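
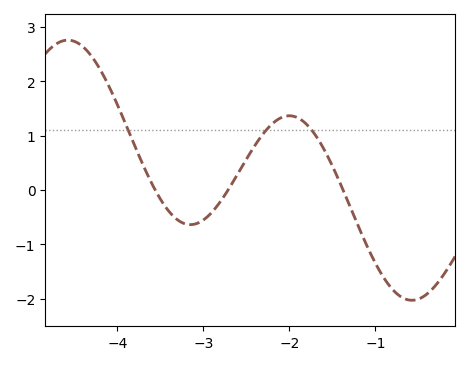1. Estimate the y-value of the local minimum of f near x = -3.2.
-0.6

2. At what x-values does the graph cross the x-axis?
-3.6, -2.7, -1.4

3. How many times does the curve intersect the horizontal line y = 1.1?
3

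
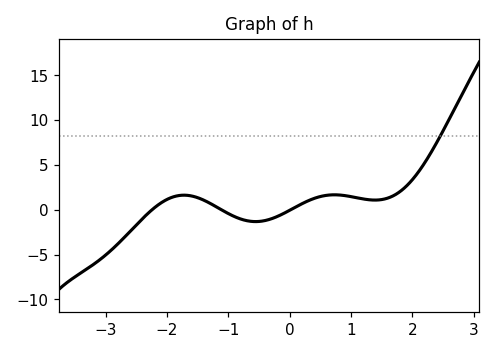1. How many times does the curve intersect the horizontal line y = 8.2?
1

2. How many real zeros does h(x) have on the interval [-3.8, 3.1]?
3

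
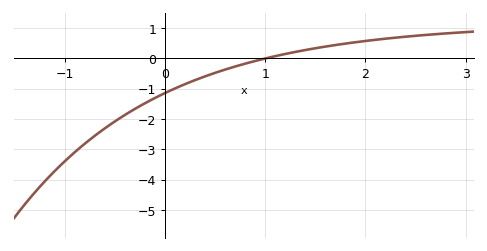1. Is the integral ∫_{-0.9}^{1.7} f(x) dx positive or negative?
negative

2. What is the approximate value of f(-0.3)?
-1.66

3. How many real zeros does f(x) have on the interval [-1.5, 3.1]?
1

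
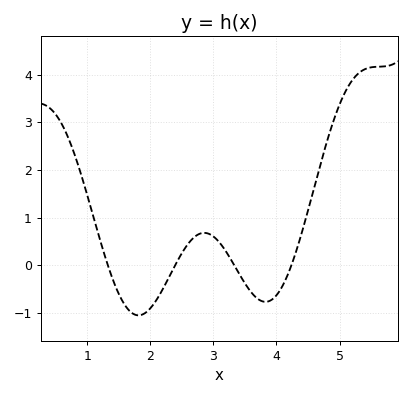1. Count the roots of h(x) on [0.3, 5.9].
4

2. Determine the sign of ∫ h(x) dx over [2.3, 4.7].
positive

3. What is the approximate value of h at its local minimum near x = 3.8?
-0.8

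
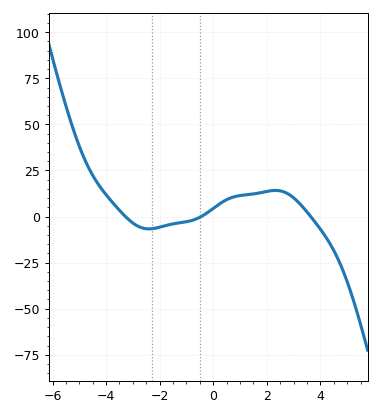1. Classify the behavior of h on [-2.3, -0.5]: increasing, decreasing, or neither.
increasing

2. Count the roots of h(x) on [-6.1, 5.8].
3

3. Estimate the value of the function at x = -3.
-4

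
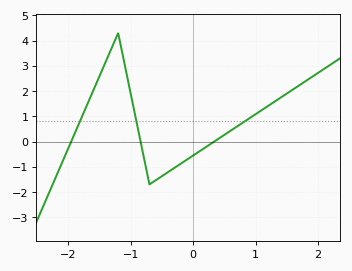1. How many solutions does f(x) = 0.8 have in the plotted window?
3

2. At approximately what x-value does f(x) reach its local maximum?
-1.2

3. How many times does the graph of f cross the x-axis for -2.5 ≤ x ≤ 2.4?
3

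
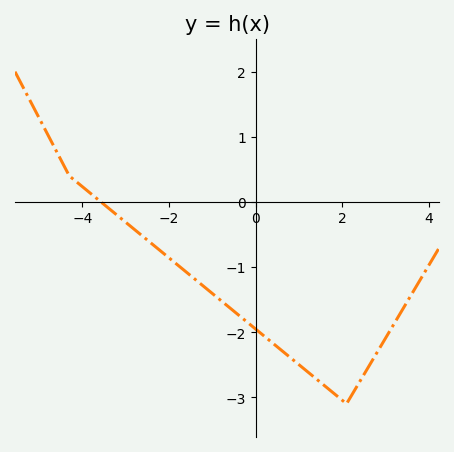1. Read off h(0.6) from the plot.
-2.28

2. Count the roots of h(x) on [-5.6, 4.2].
1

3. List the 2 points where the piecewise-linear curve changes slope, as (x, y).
(-4.3, 0.4); (2.1, -3.1)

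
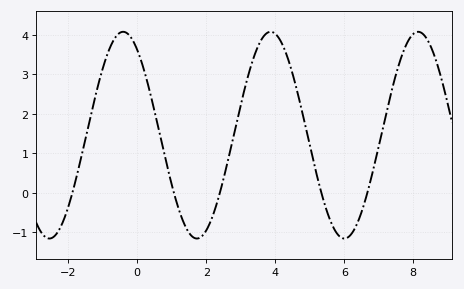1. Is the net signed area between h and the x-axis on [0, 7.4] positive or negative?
positive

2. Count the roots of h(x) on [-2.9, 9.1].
5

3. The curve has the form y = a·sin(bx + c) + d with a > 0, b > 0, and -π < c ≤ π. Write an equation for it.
y = 2.62sin(1.47x + 2.17) + 1.46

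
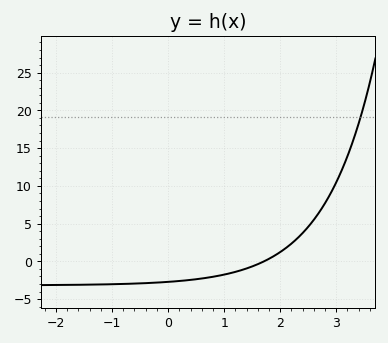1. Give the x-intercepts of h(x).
1.71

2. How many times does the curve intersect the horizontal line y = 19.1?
1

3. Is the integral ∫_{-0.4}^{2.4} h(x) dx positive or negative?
negative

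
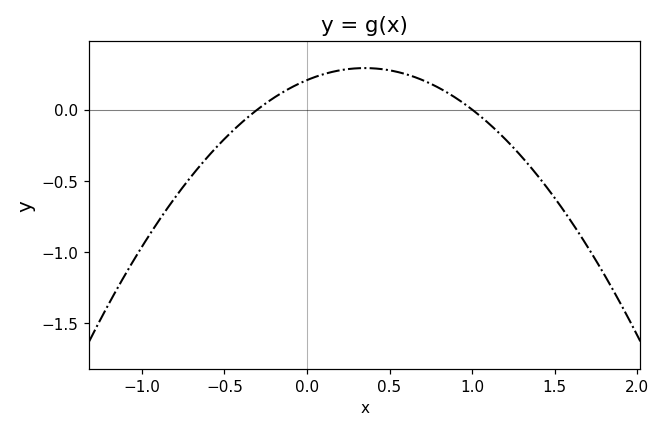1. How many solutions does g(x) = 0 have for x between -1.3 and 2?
2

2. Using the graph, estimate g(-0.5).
-0.2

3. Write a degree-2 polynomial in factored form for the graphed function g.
y = -0.69(x + 0.3)(x - 1)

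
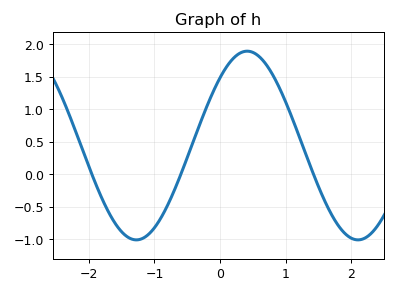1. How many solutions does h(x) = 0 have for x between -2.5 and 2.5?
3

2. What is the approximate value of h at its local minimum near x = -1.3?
-1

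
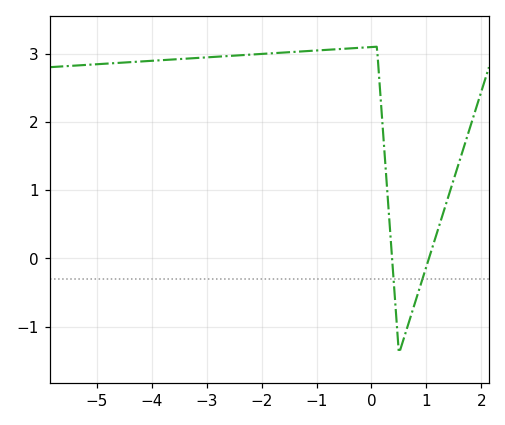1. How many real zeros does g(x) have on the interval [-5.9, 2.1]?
2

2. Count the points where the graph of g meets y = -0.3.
2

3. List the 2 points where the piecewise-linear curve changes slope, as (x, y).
(0.1, 3.1); (0.5, -1.4)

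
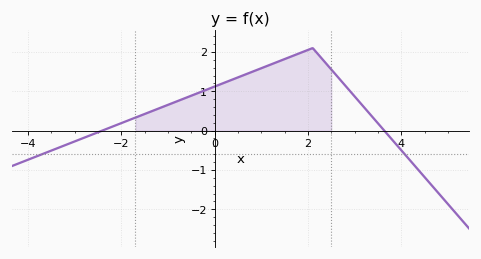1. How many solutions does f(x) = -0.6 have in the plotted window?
2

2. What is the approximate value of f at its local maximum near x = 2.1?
2.1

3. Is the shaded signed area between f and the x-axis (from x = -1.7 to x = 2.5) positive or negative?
positive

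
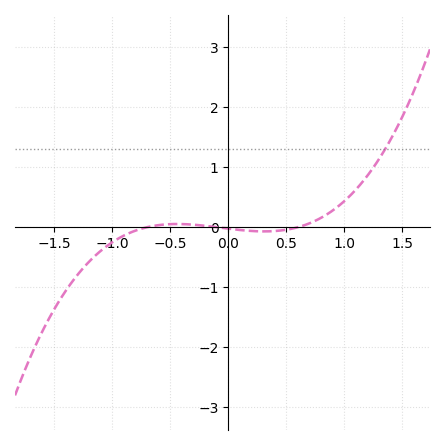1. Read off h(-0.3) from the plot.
0.042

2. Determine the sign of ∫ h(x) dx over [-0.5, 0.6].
negative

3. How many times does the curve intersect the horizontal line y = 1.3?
1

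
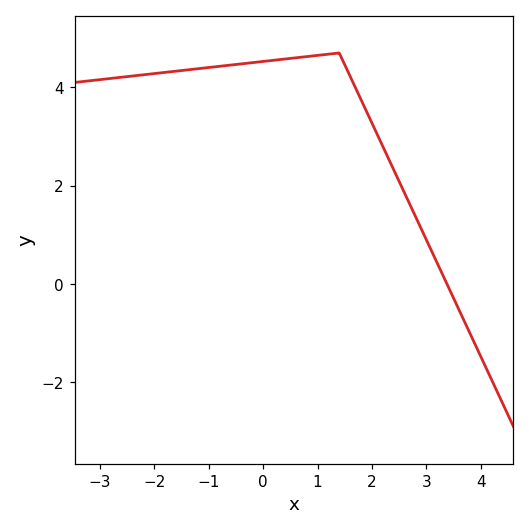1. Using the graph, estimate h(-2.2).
4.2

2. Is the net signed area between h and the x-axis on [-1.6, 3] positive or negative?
positive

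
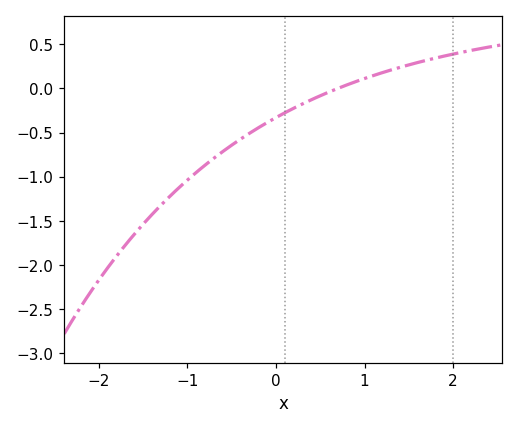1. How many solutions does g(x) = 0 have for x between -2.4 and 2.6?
1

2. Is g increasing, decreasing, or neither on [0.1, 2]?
increasing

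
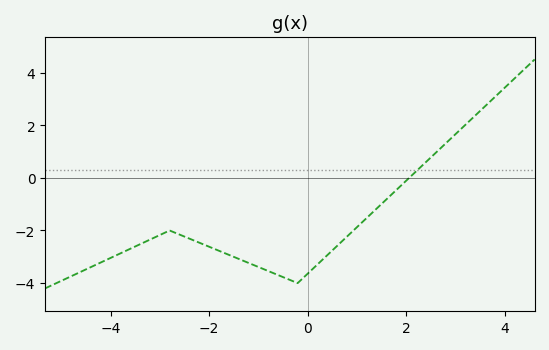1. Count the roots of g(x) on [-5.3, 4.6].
1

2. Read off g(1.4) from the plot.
-1.17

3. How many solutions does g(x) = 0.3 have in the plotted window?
1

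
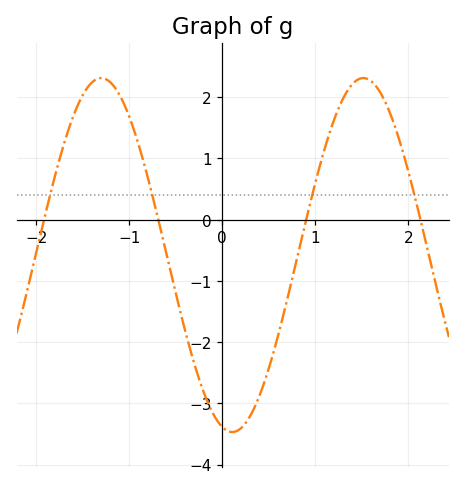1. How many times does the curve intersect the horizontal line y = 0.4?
4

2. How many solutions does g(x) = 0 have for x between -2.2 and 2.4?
4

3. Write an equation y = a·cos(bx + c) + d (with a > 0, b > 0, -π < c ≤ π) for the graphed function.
y = 2.89cos(2.23x + 2.9) - 0.58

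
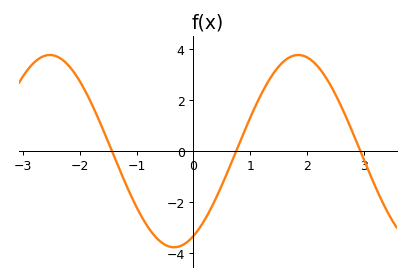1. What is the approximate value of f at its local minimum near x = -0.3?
-3.8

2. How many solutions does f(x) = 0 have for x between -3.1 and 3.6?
3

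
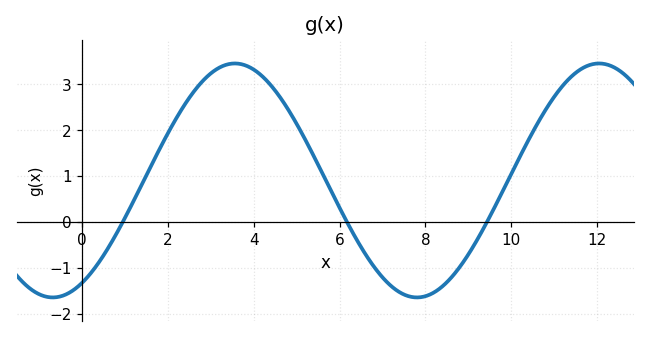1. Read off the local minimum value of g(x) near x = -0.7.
-1.65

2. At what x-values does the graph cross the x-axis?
0.947, 6.17, 9.44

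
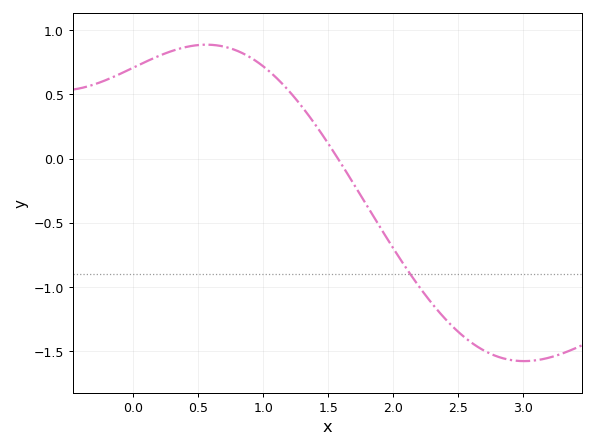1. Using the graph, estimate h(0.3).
0.85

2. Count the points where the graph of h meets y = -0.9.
1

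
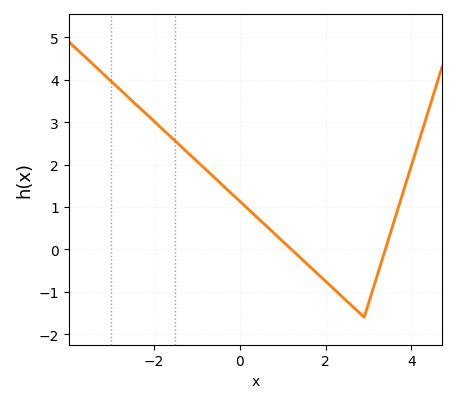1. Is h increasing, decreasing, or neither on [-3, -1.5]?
decreasing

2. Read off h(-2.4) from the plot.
3.4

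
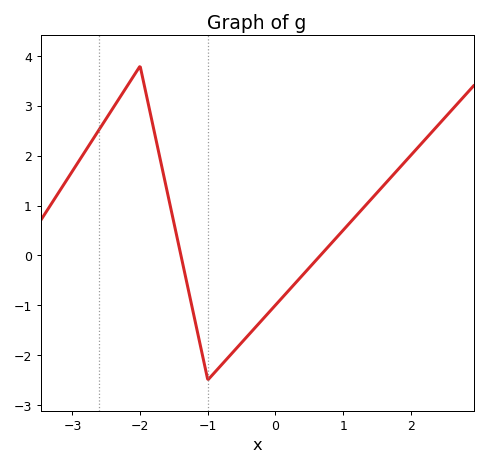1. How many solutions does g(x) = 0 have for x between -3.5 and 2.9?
2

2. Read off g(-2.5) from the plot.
2.75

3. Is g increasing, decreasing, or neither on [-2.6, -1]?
neither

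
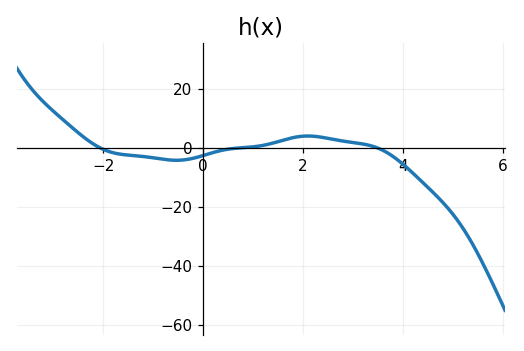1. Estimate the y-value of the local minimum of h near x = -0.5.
-4.29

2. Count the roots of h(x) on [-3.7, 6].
3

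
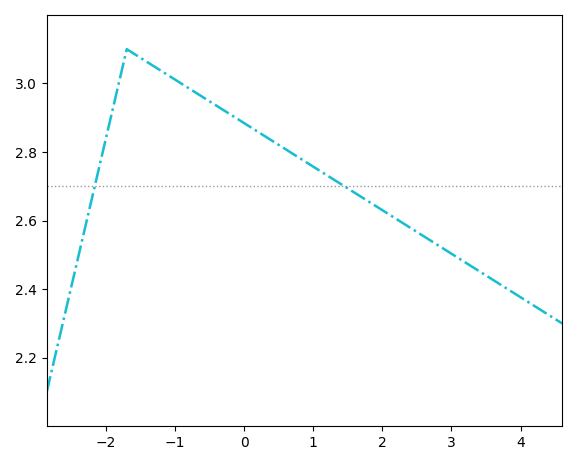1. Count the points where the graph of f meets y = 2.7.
2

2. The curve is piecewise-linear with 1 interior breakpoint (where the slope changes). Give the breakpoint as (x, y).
(-1.7, 3.1)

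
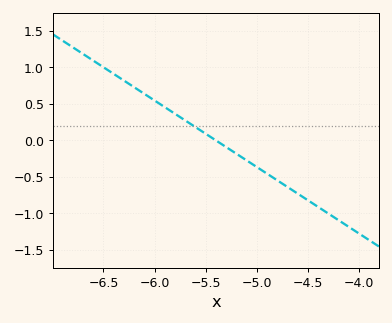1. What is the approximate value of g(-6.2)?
0.728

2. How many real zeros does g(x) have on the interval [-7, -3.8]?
1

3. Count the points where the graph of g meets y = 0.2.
1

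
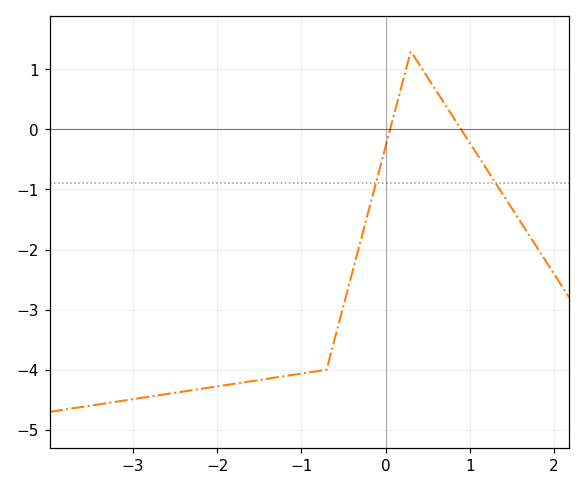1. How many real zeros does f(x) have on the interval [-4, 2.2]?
2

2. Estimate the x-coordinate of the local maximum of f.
0.3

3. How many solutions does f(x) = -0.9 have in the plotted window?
2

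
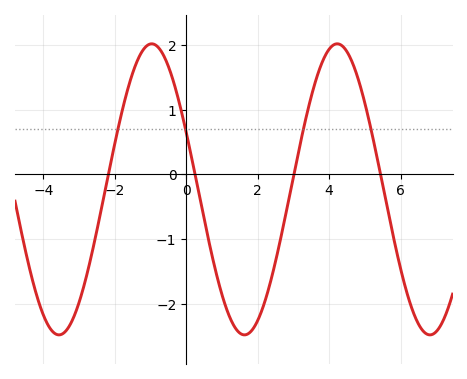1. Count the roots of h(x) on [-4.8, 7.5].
4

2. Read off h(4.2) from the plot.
2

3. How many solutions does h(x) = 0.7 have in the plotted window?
4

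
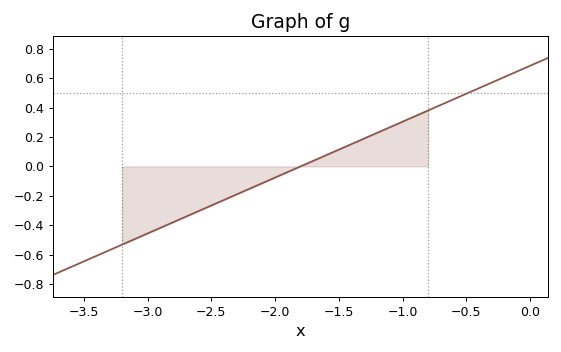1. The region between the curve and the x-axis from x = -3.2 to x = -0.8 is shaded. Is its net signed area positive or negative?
negative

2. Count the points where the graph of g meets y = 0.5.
1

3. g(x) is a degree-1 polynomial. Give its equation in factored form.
y = 0.38(x + 1.8)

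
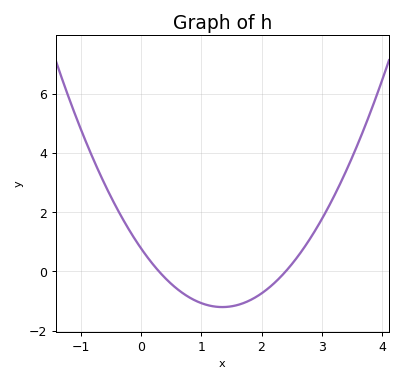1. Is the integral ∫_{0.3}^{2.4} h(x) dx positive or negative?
negative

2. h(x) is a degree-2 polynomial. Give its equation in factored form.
y = 1.09(x - 0.3)(x - 2.4)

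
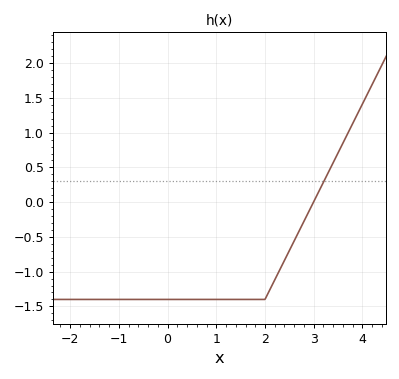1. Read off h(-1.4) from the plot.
-1.4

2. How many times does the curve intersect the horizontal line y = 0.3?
1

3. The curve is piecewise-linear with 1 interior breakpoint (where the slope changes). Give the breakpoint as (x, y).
(2, -1.4)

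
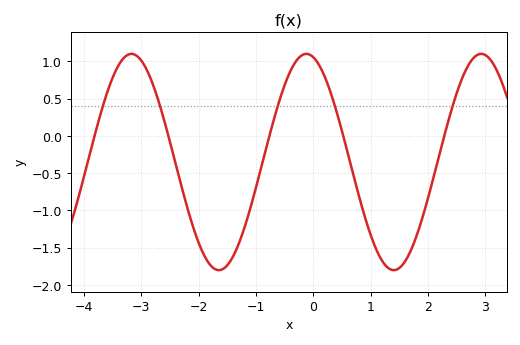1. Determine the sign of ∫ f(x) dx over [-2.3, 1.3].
negative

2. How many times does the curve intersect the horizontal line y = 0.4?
5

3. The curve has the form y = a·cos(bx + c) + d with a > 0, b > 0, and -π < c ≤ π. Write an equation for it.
y = 1.45cos(2.1x + 0.25) - 0.35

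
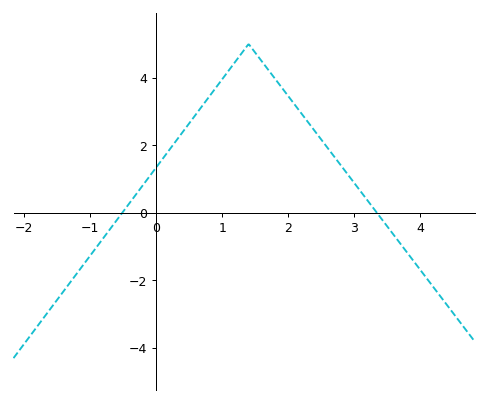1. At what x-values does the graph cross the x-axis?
-0.514, 3.34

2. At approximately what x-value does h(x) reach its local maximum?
1.4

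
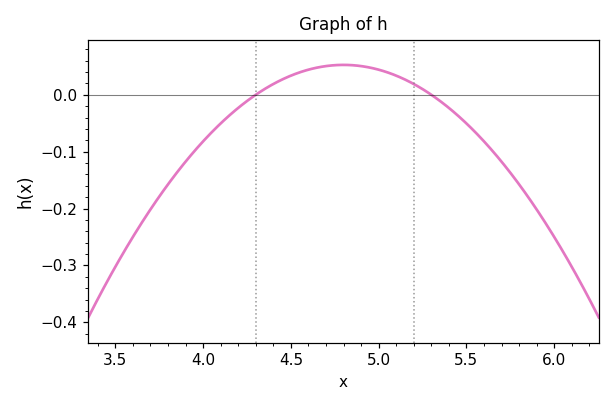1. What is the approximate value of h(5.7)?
-0.118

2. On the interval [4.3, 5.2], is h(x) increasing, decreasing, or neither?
neither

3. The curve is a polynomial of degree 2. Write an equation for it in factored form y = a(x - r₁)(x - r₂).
y = -0.21(x - 4.3)(x - 5.3)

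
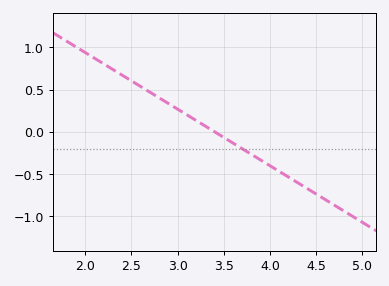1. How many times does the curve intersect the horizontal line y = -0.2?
1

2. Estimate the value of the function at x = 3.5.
-0.067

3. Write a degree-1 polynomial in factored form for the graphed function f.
y = -0.67(x - 3.4)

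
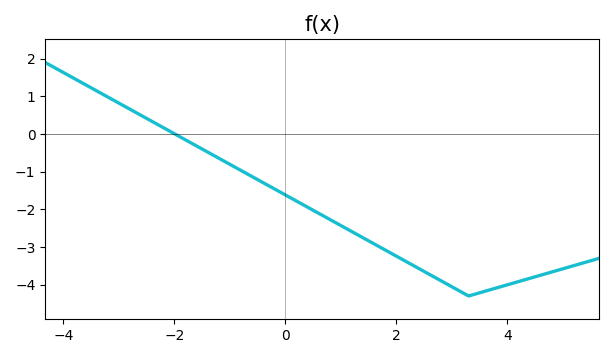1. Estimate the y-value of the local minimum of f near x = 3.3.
-4.3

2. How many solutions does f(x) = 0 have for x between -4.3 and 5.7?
1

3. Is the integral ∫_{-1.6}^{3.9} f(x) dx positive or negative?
negative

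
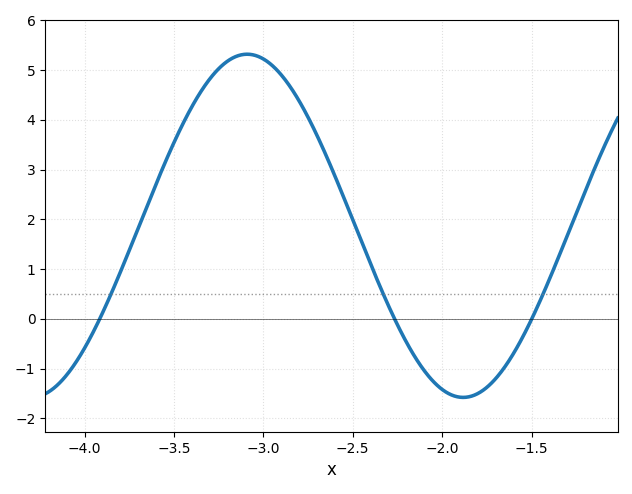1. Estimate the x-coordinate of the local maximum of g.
-3.1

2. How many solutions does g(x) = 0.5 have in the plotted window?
3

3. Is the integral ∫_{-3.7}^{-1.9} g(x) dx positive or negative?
positive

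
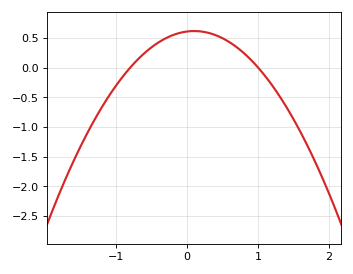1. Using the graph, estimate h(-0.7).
0.15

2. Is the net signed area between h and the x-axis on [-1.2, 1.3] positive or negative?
positive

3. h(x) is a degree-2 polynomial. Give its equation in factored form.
y = -0.76(x + 0.8)(x - 1)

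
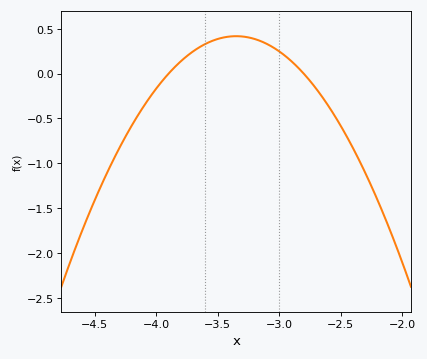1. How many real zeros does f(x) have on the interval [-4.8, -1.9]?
2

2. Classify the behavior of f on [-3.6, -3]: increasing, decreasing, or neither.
neither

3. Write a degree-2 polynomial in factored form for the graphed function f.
y = -1.38(x + 3.9)(x + 2.8)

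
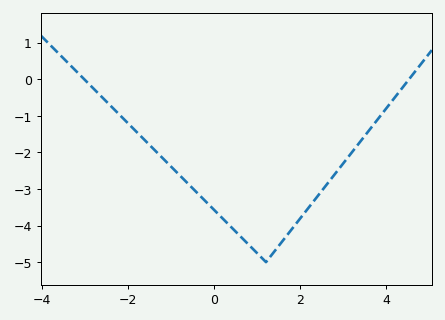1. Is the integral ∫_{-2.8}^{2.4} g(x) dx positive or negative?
negative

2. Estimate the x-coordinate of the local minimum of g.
1.2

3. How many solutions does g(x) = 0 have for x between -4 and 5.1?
2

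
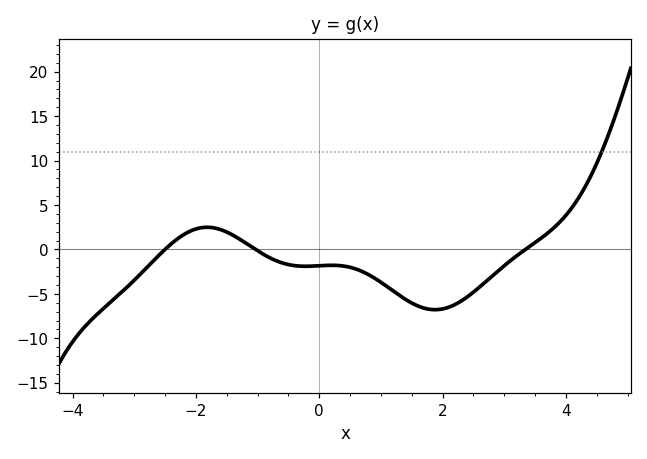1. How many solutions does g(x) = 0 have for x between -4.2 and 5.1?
3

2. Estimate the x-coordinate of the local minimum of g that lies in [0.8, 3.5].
1.8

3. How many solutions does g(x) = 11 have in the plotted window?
1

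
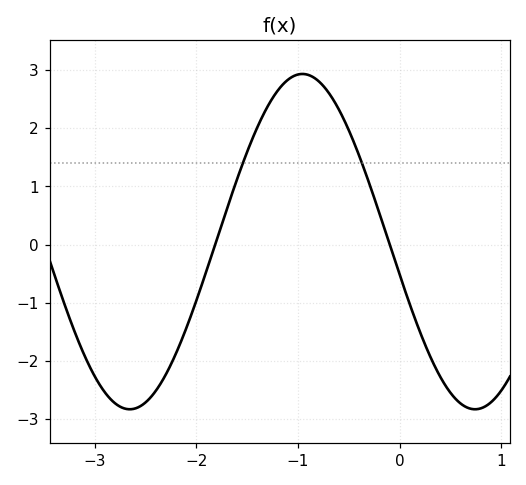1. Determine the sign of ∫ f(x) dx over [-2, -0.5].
positive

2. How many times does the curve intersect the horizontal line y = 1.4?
2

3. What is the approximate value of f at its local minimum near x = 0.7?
-2.83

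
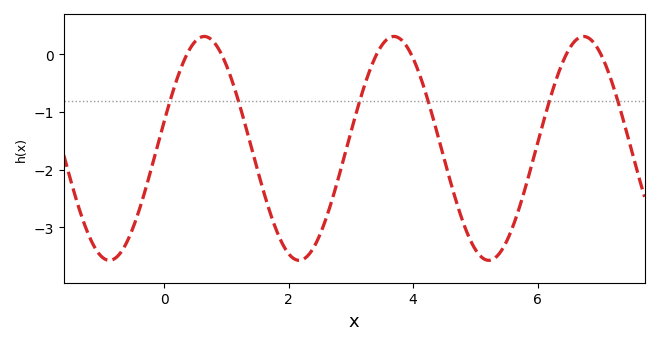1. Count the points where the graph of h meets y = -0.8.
6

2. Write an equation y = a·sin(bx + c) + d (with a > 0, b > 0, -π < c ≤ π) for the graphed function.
y = 1.94sin(2.1x + 0.25) - 1.63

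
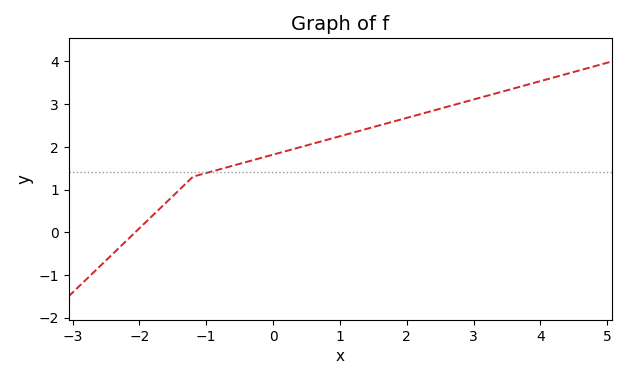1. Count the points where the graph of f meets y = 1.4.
1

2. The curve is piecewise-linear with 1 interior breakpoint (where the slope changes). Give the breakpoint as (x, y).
(-1.2, 1.3)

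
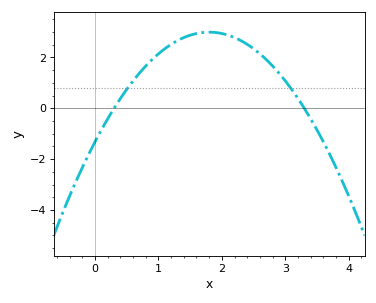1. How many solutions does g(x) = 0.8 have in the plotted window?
2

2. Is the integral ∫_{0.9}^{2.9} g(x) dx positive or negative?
positive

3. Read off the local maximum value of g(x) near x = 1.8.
3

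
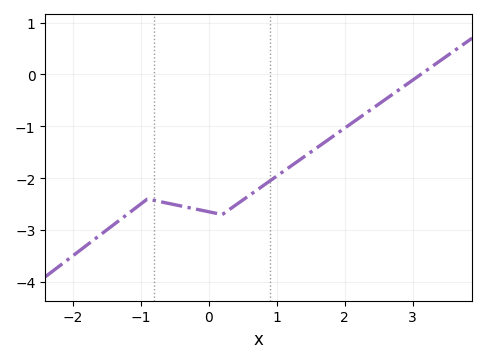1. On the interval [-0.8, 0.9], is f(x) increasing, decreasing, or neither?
neither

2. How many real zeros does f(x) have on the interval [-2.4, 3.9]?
1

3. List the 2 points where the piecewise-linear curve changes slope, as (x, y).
(-0.9, -2.4); (0.2, -2.7)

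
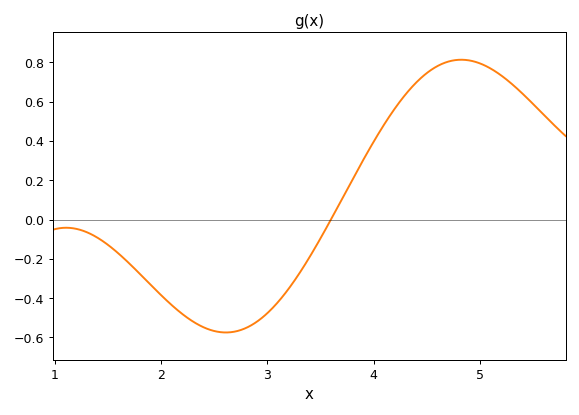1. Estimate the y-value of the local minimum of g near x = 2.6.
-0.575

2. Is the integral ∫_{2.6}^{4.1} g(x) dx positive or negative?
negative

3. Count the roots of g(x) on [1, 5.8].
1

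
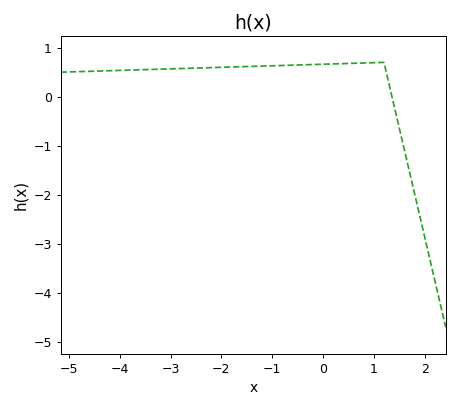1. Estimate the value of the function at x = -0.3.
0.653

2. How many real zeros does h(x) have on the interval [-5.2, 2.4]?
1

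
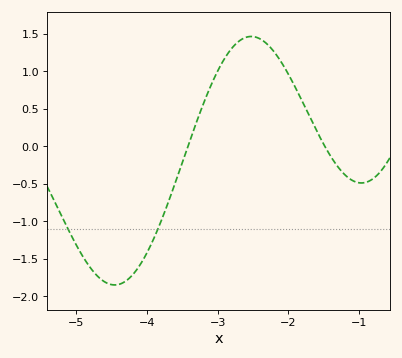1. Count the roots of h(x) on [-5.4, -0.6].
2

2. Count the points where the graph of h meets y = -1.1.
2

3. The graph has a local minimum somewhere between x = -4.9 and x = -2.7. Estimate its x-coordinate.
-4.5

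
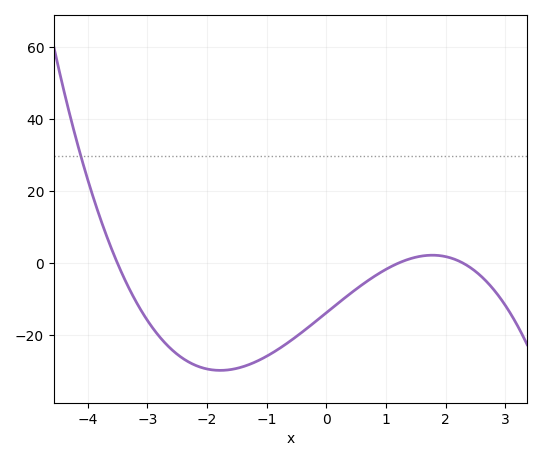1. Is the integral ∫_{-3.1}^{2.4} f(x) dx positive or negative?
negative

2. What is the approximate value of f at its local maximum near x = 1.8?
2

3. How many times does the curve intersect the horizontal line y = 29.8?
1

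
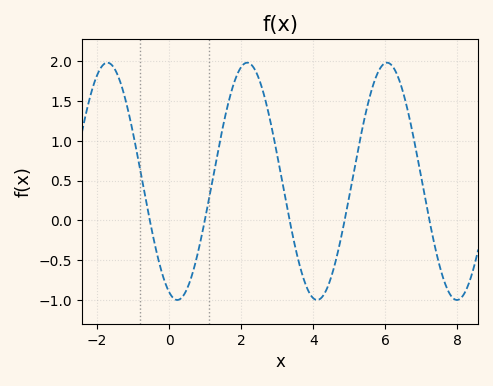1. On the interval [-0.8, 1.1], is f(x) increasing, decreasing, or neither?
neither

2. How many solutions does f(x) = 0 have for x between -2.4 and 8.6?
5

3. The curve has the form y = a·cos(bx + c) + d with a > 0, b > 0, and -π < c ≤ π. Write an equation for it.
y = 1.49cos(1.6x + 2.8) + 0.49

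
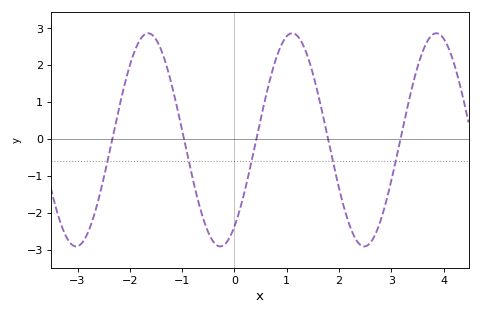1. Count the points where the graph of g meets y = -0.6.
5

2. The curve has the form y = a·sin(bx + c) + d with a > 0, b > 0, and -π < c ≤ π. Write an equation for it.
y = 2.89sin(2.3x - 0.95) - 0.02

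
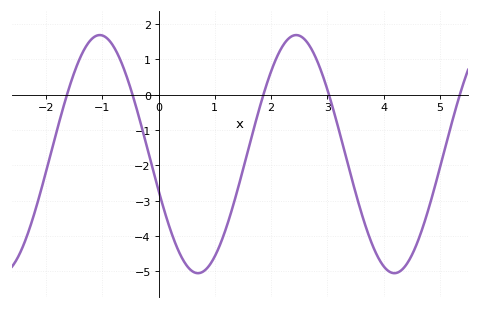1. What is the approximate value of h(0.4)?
-4.6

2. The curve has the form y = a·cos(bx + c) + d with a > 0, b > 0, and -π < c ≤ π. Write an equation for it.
y = 3.37cos(1.8x + 1.9) - 1.68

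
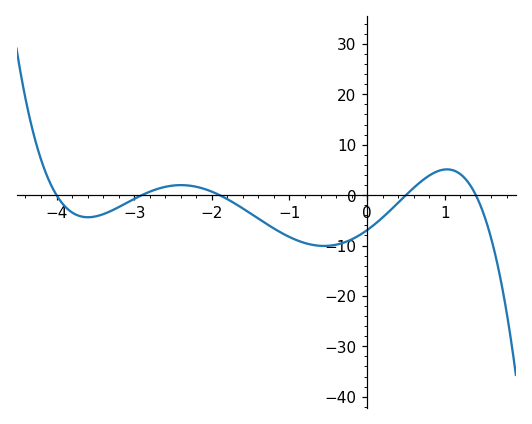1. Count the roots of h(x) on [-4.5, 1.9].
5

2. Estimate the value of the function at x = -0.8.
-9.51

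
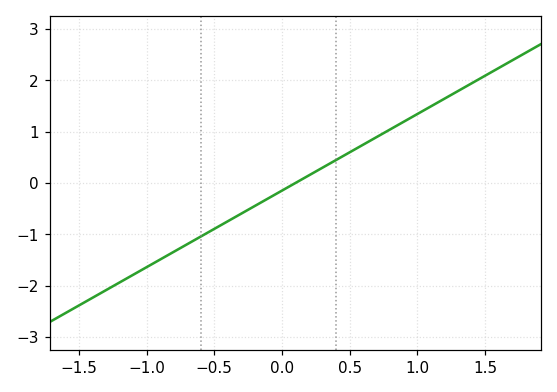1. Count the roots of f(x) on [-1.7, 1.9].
1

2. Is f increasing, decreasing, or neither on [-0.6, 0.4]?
increasing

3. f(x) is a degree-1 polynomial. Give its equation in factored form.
y = 1.49(x - 0.1)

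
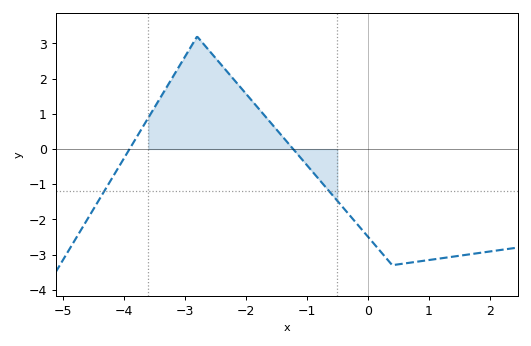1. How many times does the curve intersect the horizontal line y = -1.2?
2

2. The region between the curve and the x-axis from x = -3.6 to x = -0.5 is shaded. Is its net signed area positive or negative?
positive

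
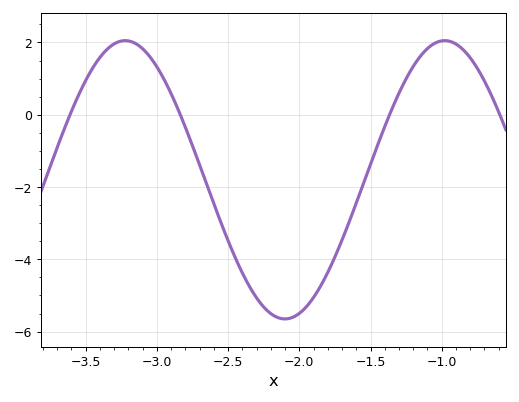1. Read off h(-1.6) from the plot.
-2.4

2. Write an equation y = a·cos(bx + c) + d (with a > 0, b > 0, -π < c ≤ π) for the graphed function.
y = 3.85cos(2.8x + 2.7) - 1.8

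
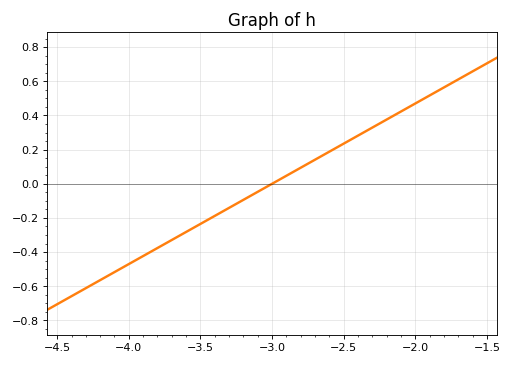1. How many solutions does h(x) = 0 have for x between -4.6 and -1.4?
1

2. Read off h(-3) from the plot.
0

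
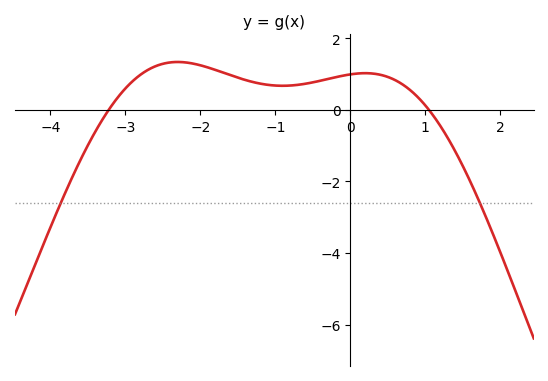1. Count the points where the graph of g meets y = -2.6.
2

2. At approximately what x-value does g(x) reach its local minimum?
-0.9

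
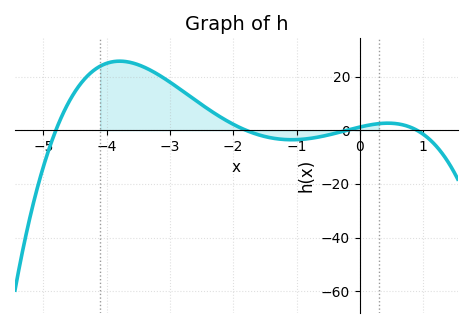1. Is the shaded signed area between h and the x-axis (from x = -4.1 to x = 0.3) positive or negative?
positive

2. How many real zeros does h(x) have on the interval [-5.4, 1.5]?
4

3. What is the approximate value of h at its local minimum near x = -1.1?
-3.55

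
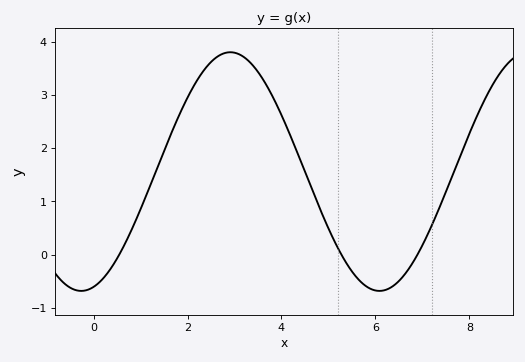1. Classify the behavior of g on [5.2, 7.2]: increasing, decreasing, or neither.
neither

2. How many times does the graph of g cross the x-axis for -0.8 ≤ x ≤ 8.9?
3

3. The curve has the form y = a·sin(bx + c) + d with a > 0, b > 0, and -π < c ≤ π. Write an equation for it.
y = 2.24sin(0.99x - 1.3) + 1.56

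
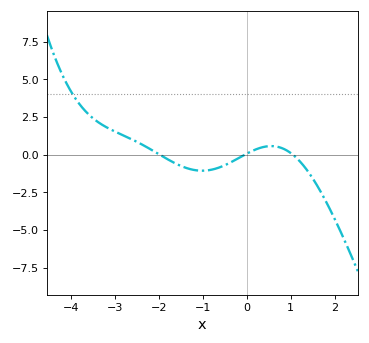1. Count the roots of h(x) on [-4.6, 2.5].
3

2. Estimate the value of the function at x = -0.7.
-0.926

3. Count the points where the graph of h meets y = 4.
1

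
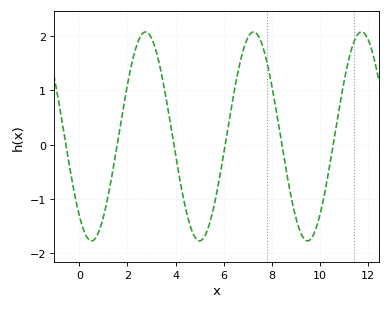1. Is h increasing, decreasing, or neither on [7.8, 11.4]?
neither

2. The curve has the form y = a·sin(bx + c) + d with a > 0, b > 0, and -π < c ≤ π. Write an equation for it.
y = 1.92sin(1.4x - 2.3) + 0.15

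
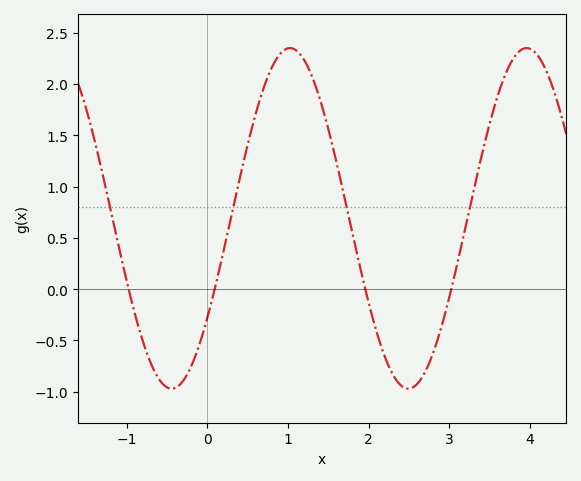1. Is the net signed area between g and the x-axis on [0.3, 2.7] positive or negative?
positive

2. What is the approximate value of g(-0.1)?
-0.55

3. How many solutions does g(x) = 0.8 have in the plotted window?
4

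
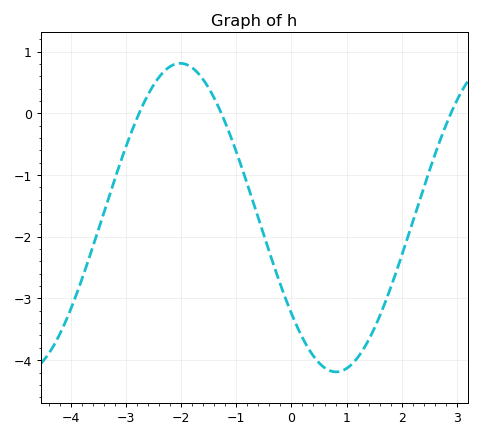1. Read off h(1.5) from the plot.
-3.49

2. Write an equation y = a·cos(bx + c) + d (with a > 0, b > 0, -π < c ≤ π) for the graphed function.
y = 2.5cos(1.11x + 2.24) - 1.69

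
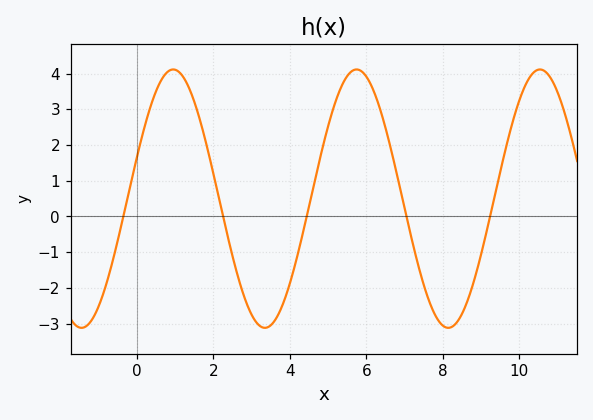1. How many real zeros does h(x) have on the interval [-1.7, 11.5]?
5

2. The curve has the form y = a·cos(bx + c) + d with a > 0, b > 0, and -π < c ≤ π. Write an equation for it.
y = 3.62cos(1.31x - 1.24) + 0.5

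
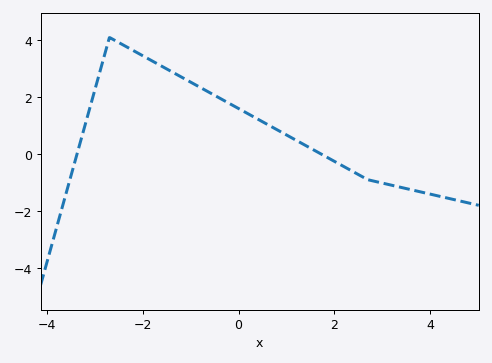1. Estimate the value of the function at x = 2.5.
-0.715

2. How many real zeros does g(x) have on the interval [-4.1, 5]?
2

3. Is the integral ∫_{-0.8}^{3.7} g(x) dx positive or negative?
positive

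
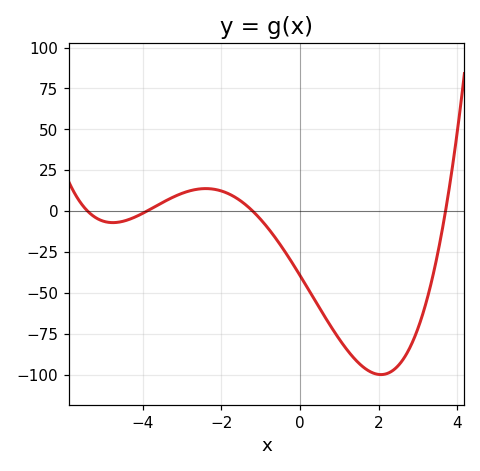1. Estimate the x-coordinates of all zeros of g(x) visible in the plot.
-5.4, -3.8, -1.2, 3.8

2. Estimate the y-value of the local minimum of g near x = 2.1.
-100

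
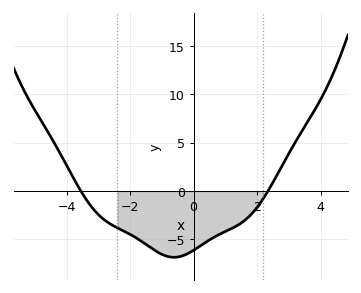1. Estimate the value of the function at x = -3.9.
2.03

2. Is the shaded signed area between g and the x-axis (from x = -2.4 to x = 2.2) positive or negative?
negative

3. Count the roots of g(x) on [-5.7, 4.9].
2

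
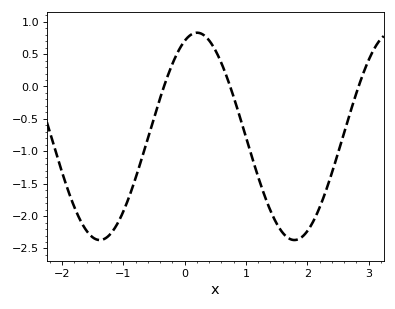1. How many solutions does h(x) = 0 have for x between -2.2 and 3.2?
3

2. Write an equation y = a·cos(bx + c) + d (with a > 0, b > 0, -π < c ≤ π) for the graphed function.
y = 1.6cos(2x - 0.4) - 0.77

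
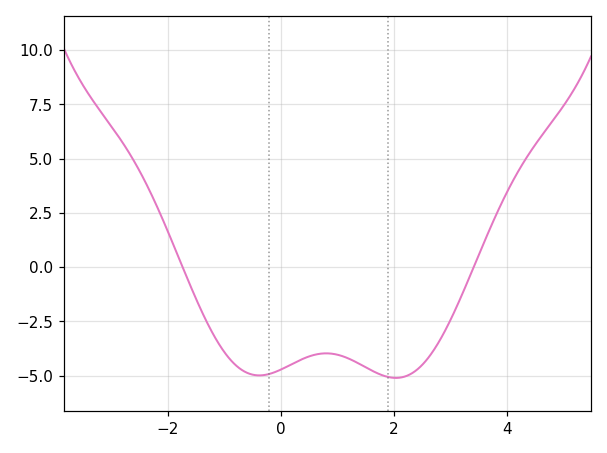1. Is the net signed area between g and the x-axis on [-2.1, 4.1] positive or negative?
negative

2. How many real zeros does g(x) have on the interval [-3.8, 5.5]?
2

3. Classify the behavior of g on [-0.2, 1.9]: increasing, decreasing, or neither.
neither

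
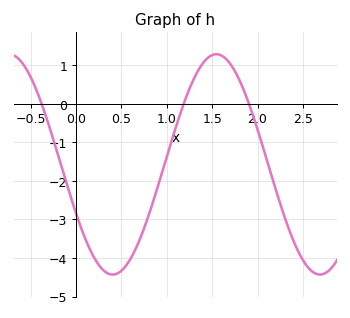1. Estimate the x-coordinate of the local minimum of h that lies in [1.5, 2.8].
2.69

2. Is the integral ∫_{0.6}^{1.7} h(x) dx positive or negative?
negative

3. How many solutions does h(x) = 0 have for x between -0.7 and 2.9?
3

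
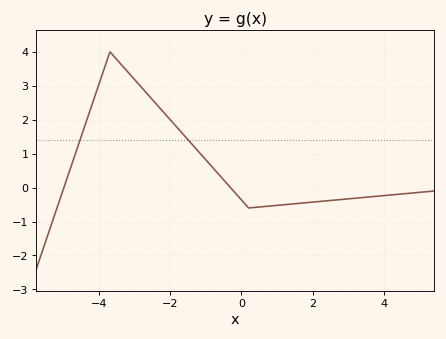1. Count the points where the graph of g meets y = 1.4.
2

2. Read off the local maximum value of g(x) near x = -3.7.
4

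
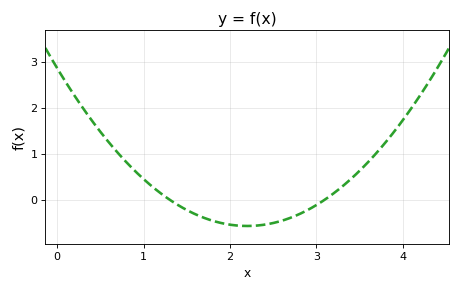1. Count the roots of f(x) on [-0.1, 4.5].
2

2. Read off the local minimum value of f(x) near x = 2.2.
-0.6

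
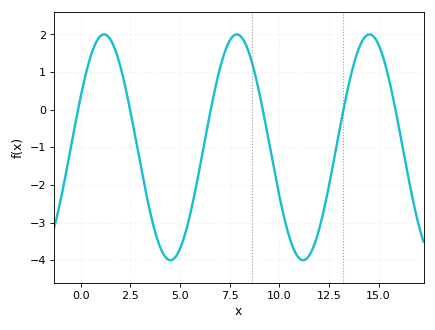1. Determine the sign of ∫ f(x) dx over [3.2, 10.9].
negative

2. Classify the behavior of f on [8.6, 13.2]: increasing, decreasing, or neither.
neither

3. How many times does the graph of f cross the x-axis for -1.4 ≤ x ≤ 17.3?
6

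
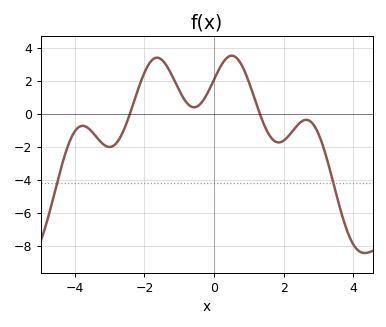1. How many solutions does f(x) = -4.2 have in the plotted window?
2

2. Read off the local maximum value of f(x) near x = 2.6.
-0.4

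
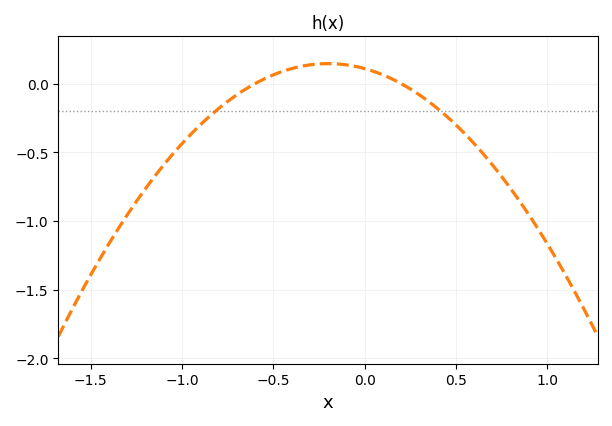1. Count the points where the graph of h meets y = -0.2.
2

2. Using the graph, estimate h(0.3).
-0.1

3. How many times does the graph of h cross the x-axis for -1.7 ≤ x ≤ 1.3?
2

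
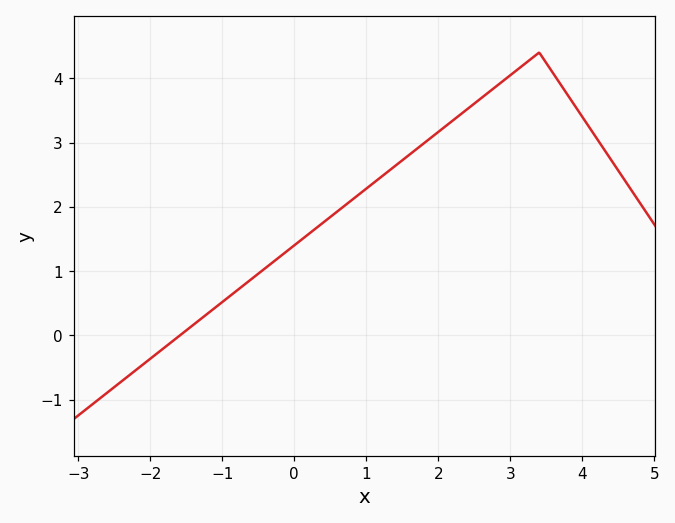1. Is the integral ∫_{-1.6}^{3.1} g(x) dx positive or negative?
positive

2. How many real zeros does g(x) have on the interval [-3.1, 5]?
1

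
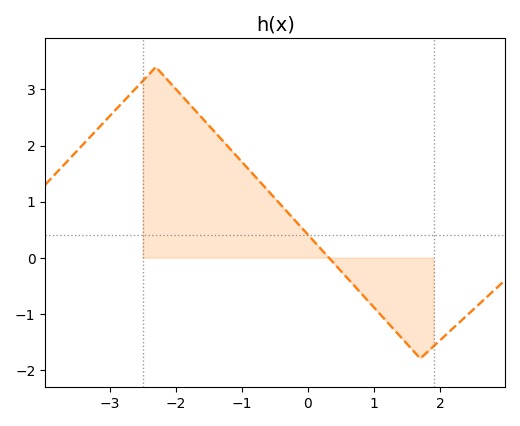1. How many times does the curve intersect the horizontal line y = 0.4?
1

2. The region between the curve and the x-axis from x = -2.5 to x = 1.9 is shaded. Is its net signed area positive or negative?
positive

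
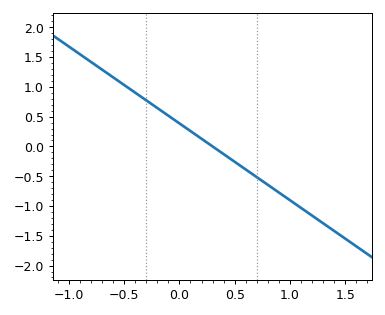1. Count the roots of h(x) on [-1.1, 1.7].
1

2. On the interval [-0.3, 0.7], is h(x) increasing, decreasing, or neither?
decreasing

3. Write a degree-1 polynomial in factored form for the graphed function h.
y = -1.29(x - 0.3)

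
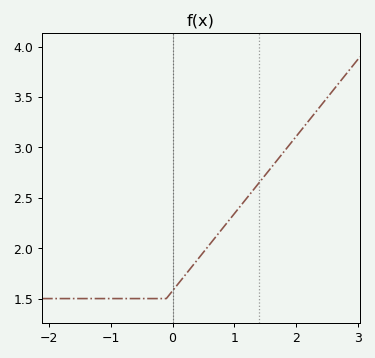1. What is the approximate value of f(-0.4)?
1.5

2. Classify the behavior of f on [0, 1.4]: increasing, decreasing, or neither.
increasing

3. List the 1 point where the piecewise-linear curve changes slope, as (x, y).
(-0.1, 1.5)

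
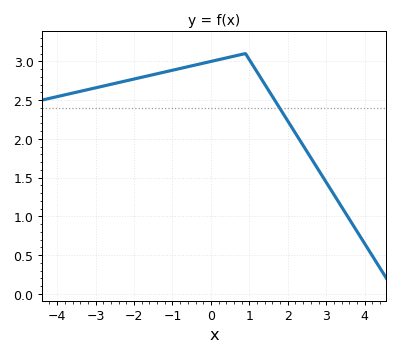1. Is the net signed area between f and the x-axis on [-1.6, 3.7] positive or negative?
positive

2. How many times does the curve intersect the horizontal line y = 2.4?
1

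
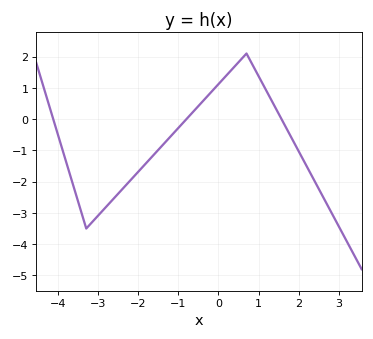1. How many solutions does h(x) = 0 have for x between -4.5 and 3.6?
3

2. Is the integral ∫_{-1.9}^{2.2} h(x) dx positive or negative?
positive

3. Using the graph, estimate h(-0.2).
0.8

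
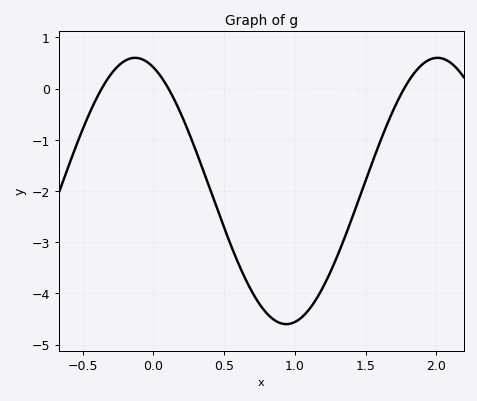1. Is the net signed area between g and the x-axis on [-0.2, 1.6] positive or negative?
negative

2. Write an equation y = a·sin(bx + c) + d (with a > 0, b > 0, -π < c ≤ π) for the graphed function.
y = 2.6sin(2.9x + 2) - 2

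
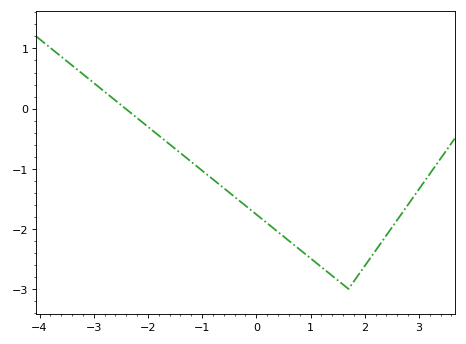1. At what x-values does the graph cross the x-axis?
-2.41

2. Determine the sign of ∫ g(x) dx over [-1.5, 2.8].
negative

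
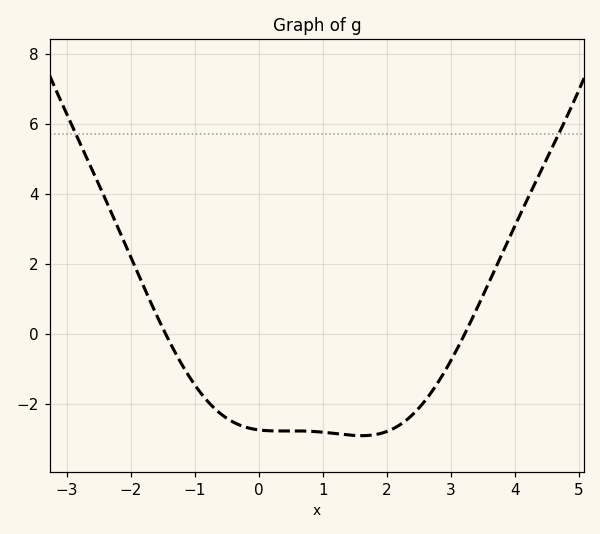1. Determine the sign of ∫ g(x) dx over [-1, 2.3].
negative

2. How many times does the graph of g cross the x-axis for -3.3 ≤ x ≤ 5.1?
2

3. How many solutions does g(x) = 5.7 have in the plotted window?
2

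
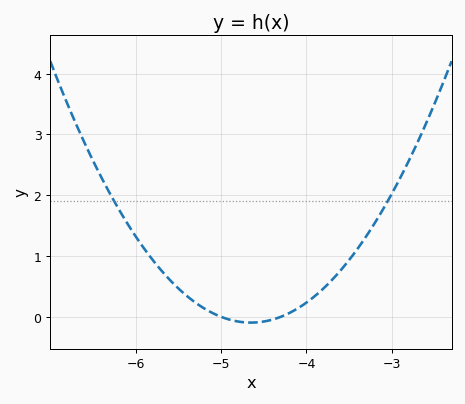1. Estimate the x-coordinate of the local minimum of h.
-4.65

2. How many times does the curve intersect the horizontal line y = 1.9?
2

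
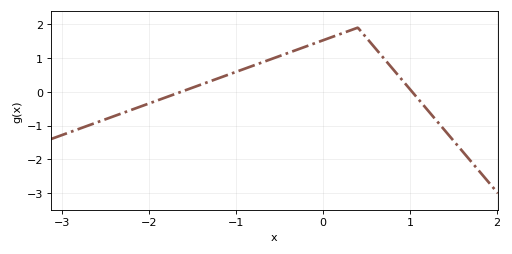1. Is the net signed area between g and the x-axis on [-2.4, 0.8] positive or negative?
positive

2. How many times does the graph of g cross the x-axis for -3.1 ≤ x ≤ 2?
2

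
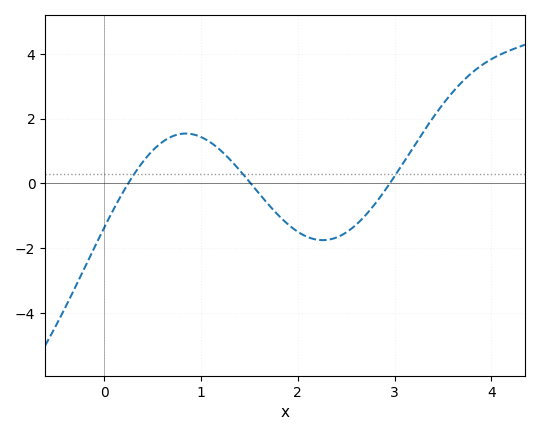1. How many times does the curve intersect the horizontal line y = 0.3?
3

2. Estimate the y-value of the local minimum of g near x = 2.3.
-1.8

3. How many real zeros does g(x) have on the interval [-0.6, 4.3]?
3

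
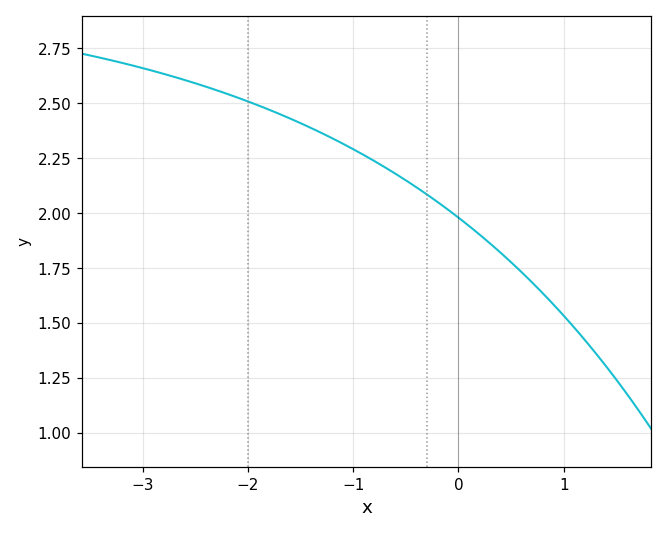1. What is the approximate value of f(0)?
1.98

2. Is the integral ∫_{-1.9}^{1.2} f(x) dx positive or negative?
positive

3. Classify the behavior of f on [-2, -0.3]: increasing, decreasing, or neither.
decreasing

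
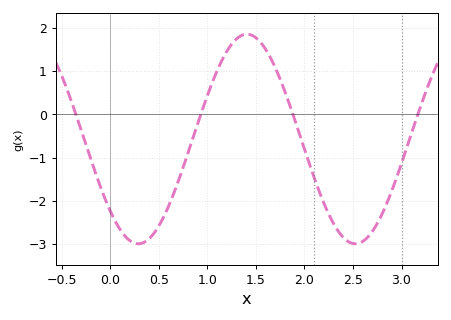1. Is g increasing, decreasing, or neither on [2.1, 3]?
neither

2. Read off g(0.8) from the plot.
-0.9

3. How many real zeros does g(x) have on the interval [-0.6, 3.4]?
4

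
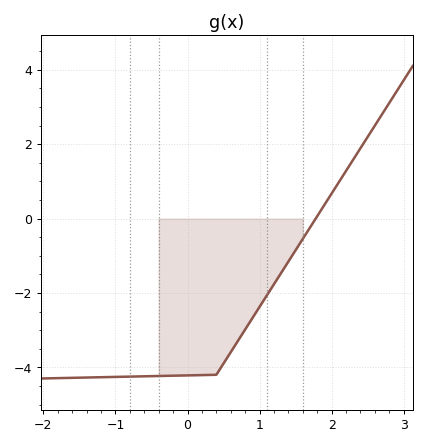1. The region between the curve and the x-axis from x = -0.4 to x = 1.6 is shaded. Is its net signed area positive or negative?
negative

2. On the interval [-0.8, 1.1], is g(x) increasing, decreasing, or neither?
increasing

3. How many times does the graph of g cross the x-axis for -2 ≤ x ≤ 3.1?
1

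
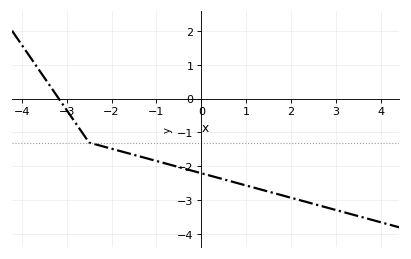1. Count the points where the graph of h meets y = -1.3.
1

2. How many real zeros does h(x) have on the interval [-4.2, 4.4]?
1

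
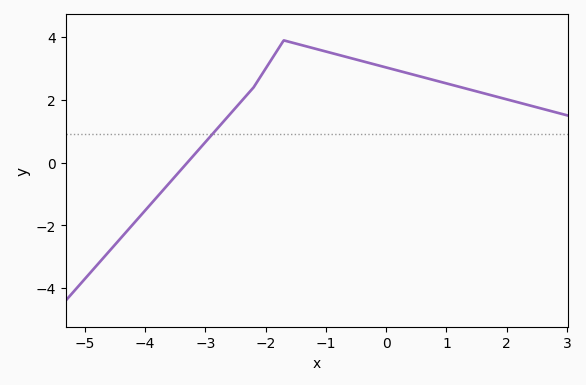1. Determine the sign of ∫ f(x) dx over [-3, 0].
positive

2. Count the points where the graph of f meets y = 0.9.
1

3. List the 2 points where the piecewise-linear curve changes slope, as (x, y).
(-2.2, 2.4); (-1.7, 3.9)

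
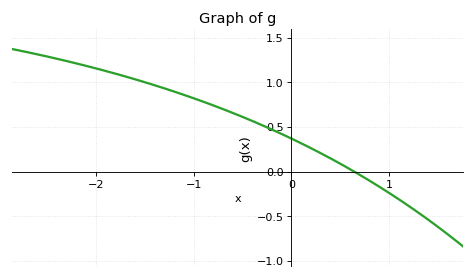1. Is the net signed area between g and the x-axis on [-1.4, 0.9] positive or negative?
positive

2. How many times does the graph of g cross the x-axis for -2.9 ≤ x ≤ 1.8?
1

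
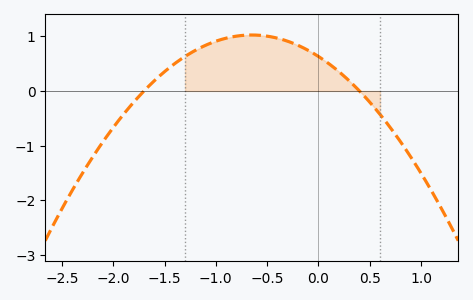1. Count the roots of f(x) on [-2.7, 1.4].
2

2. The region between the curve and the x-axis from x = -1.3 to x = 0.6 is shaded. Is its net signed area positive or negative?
positive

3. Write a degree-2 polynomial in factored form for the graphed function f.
y = -0.93(x + 1.7)(x - 0.4)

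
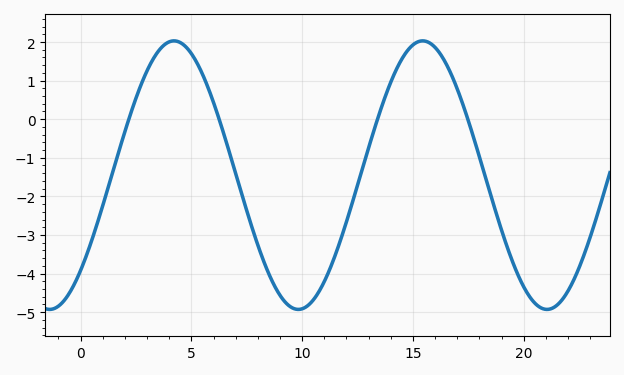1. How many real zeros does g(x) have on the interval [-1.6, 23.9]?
4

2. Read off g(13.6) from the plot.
0.3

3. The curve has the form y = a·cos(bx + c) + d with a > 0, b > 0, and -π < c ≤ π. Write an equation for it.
y = 3.48cos(0.56x - 2.4) - 1.45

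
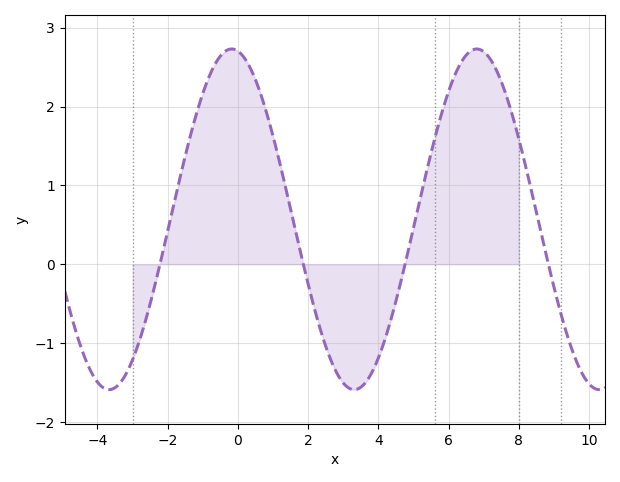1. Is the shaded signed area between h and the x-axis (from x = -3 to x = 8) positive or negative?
positive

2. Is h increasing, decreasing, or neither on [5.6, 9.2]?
neither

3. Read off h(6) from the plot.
2.2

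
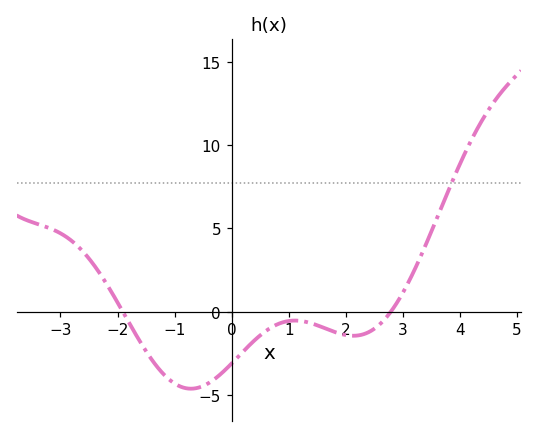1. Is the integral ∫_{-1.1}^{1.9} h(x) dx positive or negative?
negative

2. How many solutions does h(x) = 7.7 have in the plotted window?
1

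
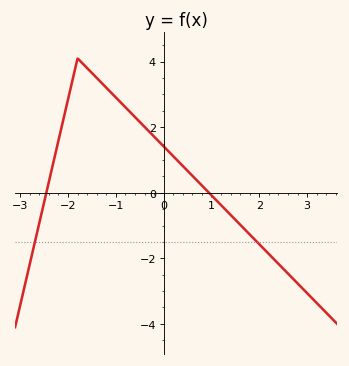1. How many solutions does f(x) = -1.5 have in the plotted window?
2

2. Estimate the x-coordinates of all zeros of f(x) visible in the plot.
-2.5, 0.9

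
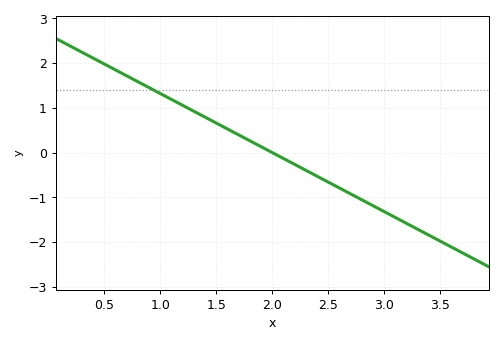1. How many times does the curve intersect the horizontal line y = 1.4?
1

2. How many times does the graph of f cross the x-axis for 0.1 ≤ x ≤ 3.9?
1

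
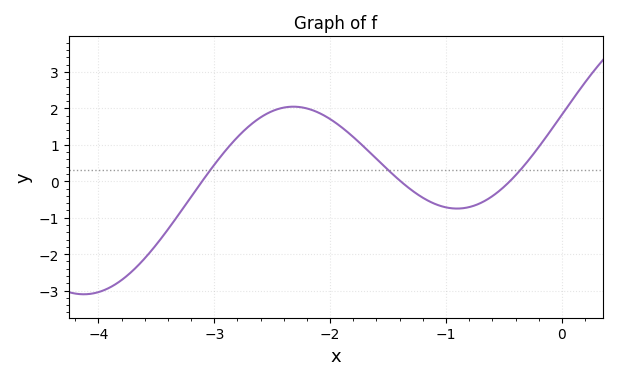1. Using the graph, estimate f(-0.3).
0.5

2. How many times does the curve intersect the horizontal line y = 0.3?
3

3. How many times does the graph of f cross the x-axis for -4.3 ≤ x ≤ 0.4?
3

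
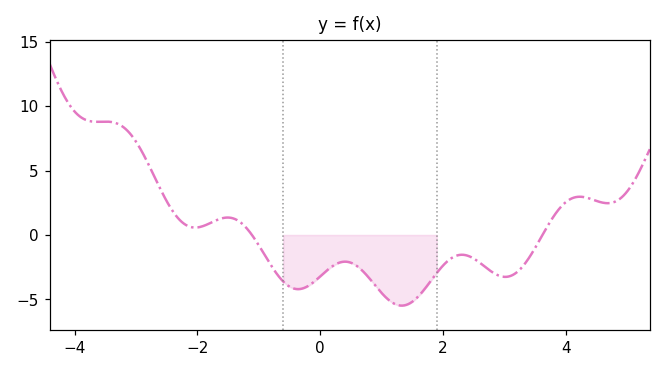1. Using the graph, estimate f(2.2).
-1.64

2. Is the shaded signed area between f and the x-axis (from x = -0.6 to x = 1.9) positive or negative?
negative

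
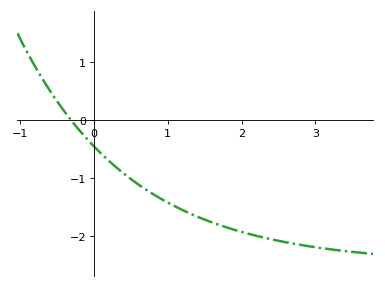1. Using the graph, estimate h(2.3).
-2.03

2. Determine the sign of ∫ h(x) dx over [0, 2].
negative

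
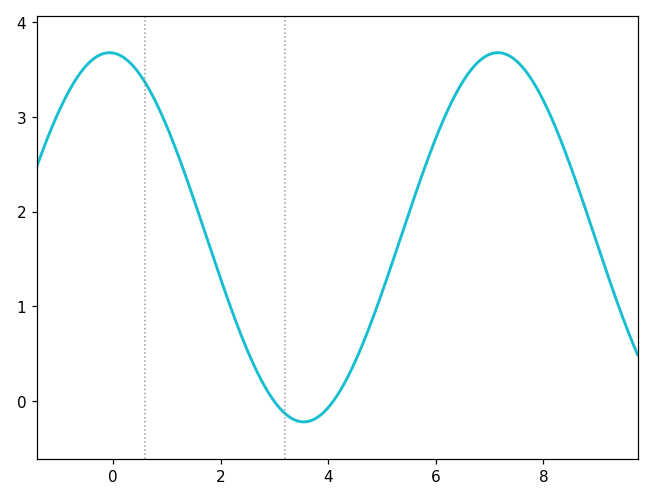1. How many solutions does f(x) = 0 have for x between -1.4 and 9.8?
2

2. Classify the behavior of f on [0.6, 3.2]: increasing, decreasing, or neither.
decreasing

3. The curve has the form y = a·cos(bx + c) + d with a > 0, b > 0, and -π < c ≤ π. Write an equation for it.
y = 1.95cos(0.87x + 0.06) + 1.73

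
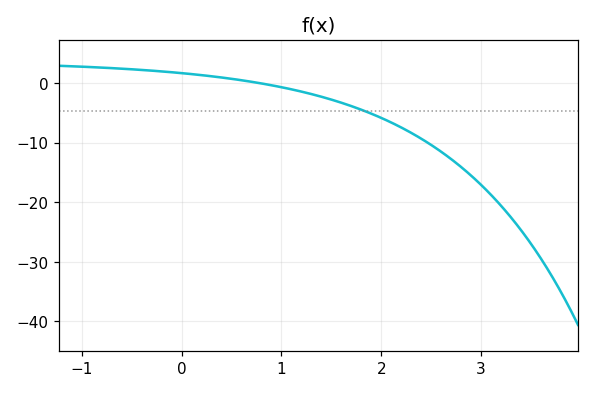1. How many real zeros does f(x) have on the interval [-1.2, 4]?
1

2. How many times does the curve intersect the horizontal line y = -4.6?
1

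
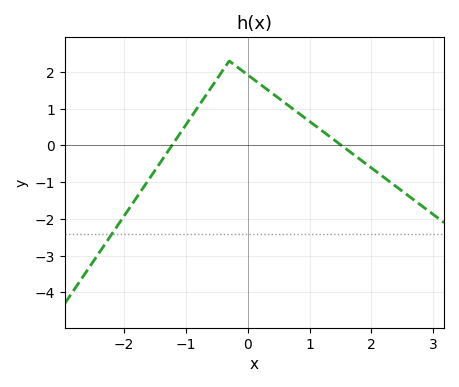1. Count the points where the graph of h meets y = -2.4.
1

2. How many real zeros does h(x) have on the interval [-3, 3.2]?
2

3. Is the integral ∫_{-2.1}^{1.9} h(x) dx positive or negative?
positive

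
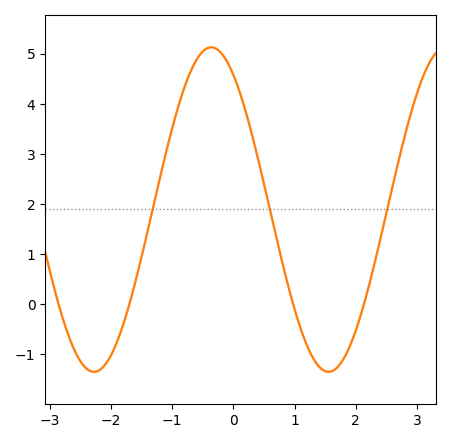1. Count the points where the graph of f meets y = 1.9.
3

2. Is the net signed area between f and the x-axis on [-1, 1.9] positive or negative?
positive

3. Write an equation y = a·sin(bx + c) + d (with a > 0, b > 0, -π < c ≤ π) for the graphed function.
y = 3.24sin(1.6x + 2.2) + 1.89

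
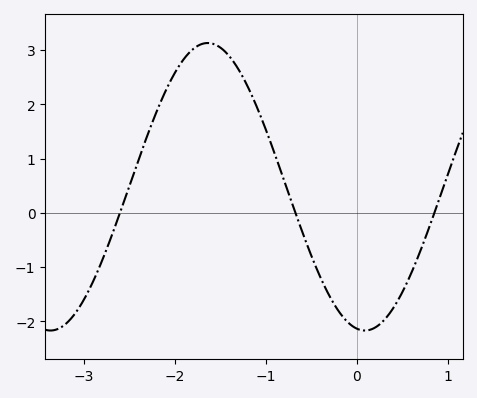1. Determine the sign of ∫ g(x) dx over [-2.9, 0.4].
positive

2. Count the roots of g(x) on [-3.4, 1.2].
3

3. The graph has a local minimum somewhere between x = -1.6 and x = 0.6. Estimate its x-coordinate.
0.1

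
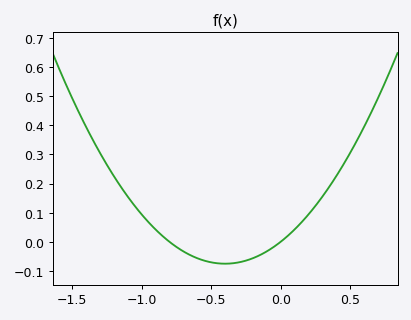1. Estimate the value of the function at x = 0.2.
0.094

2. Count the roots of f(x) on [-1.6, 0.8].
2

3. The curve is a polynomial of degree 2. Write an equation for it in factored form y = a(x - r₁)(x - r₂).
y = 0.47(x + 0.8)(x - 0)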